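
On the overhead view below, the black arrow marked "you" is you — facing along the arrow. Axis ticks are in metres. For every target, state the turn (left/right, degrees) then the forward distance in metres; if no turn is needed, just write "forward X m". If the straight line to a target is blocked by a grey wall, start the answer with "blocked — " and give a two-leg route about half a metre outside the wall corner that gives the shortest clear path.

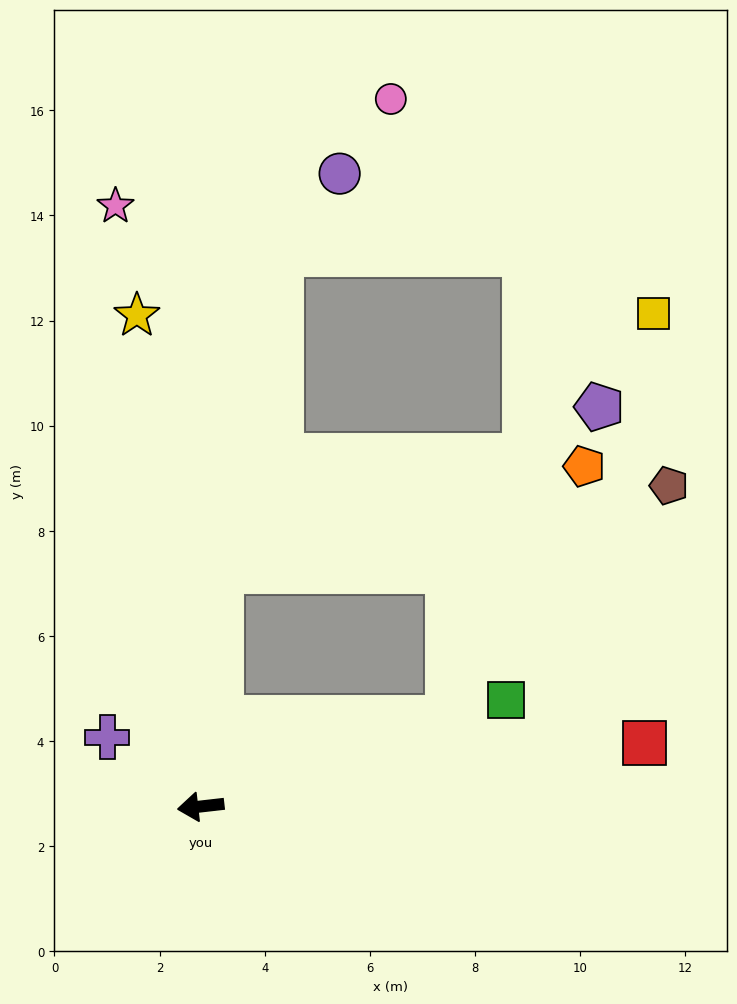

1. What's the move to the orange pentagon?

blocked — turn right 167°, forward 5.0 m, then turn left 42°, forward 5.4 m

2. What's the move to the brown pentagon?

blocked — turn right 102°, forward 4.5 m, then turn right 74°, forward 8.7 m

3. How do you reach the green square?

turn right 167°, forward 6.2 m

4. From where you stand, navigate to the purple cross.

turn right 43°, forward 2.2 m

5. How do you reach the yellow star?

turn right 89°, forward 9.4 m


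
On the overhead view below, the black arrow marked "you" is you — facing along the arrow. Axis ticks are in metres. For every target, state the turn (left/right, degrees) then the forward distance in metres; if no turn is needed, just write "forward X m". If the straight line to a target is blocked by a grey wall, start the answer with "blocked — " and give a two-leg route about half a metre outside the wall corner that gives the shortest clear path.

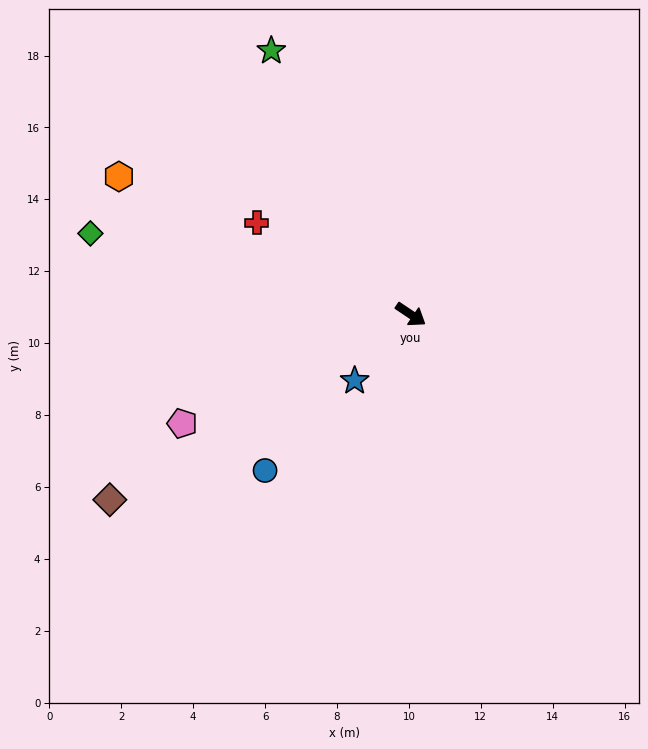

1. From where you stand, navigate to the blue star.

turn right 96°, forward 2.4 m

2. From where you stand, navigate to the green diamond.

turn right 160°, forward 9.2 m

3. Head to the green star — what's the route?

turn left 152°, forward 8.3 m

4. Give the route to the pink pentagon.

turn right 121°, forward 7.0 m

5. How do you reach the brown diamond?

turn right 115°, forward 9.8 m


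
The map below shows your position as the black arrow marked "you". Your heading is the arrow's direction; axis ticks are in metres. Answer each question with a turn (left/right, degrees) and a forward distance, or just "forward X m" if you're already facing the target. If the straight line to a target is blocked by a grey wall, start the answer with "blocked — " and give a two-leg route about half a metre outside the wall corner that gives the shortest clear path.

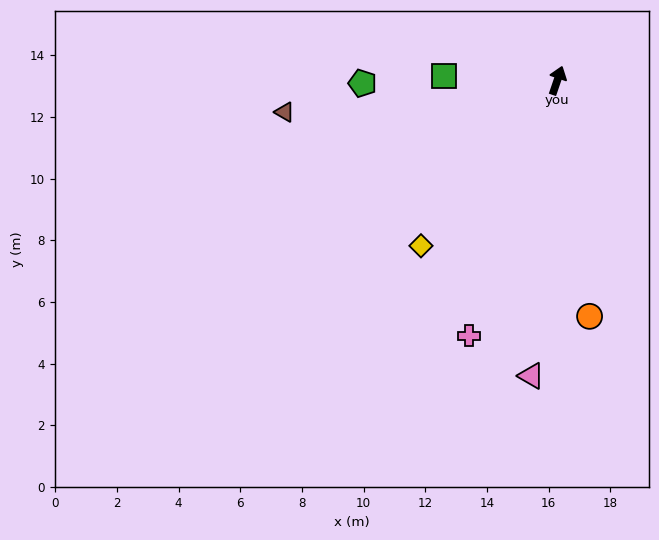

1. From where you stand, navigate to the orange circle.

turn right 153°, forward 7.7 m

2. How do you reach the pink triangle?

turn right 166°, forward 9.6 m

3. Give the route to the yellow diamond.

turn left 159°, forward 7.0 m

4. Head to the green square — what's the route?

turn left 106°, forward 3.7 m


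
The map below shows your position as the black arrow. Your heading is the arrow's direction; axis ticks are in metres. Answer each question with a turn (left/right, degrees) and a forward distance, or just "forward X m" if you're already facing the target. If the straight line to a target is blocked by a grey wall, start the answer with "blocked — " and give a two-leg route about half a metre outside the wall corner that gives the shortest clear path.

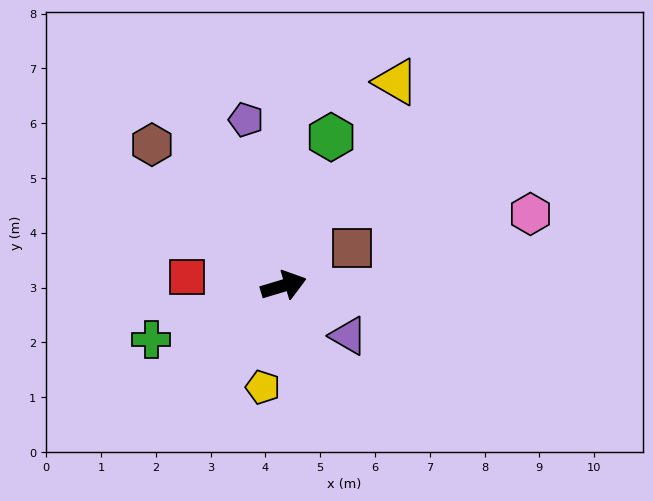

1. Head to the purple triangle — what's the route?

turn right 55°, forward 1.5 m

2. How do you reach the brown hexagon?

turn left 116°, forward 3.5 m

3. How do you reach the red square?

turn left 158°, forward 1.8 m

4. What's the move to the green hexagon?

turn left 55°, forward 2.8 m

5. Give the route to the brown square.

turn left 12°, forward 1.4 m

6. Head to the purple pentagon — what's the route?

turn left 86°, forward 3.1 m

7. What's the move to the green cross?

turn right 175°, forward 2.6 m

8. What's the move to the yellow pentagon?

turn right 118°, forward 1.9 m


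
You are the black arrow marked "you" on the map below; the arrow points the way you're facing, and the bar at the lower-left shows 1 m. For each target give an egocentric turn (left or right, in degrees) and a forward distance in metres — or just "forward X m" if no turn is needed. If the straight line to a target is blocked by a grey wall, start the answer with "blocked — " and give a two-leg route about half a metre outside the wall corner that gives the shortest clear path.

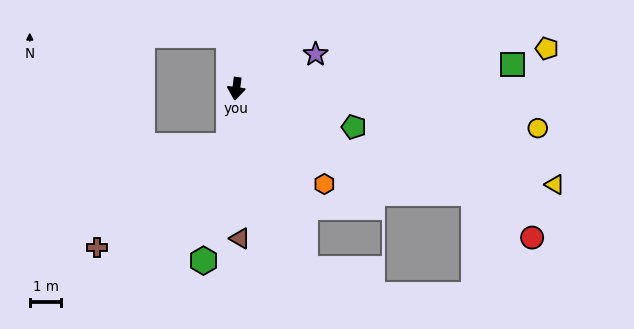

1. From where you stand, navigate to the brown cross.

blocked — forward 1.8 m, then turn right 45°, forward 5.3 m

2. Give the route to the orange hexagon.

turn left 50°, forward 4.1 m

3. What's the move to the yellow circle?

turn left 90°, forward 9.6 m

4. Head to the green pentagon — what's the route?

turn left 79°, forward 3.9 m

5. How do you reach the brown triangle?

turn left 9°, forward 4.7 m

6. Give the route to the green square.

turn left 102°, forward 8.8 m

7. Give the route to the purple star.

turn left 121°, forward 2.7 m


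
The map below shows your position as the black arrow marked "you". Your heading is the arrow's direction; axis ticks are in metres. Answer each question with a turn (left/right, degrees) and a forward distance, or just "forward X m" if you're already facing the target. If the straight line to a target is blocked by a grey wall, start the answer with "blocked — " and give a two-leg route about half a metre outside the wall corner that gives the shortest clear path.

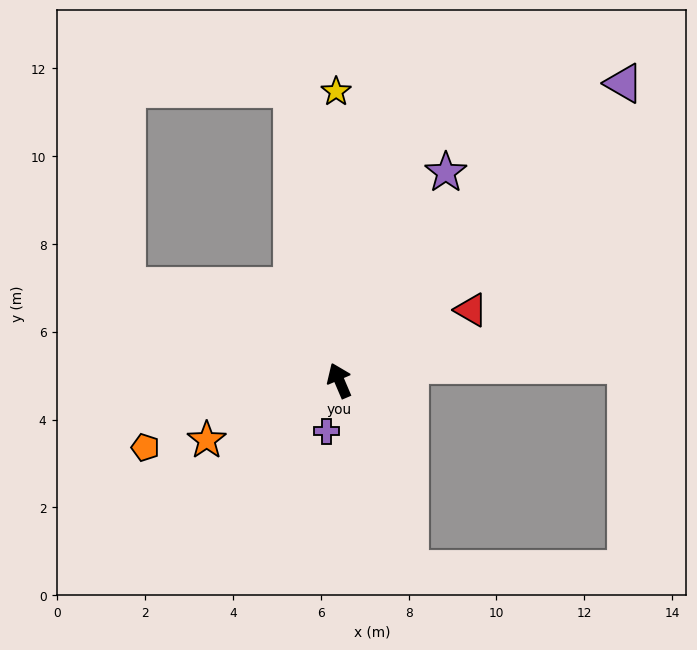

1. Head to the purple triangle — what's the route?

turn right 67°, forward 9.4 m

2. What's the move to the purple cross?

turn left 143°, forward 1.2 m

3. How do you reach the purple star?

turn right 50°, forward 5.3 m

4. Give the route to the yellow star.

turn right 22°, forward 6.6 m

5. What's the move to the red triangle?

turn right 85°, forward 3.4 m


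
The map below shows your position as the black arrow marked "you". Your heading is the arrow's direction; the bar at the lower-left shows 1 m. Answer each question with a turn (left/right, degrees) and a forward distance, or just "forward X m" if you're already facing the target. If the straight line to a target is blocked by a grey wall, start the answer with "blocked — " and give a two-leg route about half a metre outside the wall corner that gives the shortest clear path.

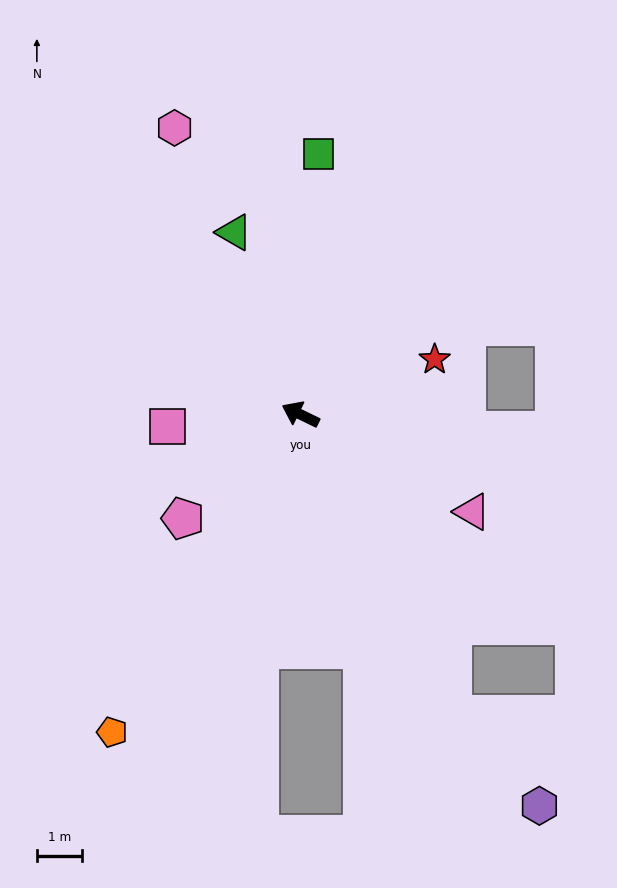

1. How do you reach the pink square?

turn left 31°, forward 2.9 m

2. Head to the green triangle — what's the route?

turn right 44°, forward 4.3 m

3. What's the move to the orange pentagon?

turn left 85°, forward 8.1 m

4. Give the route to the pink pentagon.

turn left 67°, forward 3.5 m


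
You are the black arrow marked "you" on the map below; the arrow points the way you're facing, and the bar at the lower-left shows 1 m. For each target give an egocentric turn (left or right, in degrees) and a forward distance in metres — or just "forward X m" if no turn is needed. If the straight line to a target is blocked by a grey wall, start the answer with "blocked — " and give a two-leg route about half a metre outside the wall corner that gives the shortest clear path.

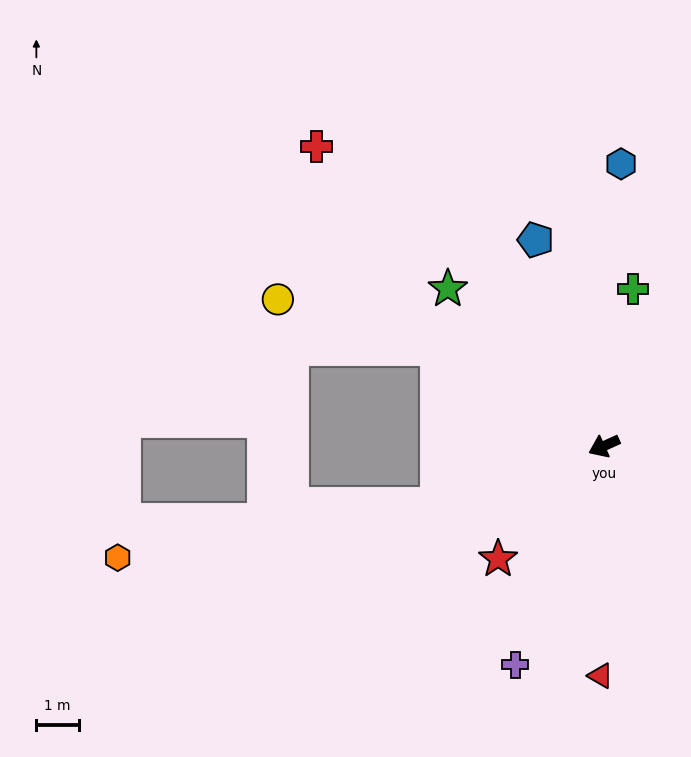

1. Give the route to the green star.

turn right 70°, forward 5.2 m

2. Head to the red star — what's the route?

turn left 22°, forward 3.6 m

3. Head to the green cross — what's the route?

turn right 125°, forward 3.8 m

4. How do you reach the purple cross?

turn left 43°, forward 5.6 m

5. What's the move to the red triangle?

turn left 65°, forward 5.4 m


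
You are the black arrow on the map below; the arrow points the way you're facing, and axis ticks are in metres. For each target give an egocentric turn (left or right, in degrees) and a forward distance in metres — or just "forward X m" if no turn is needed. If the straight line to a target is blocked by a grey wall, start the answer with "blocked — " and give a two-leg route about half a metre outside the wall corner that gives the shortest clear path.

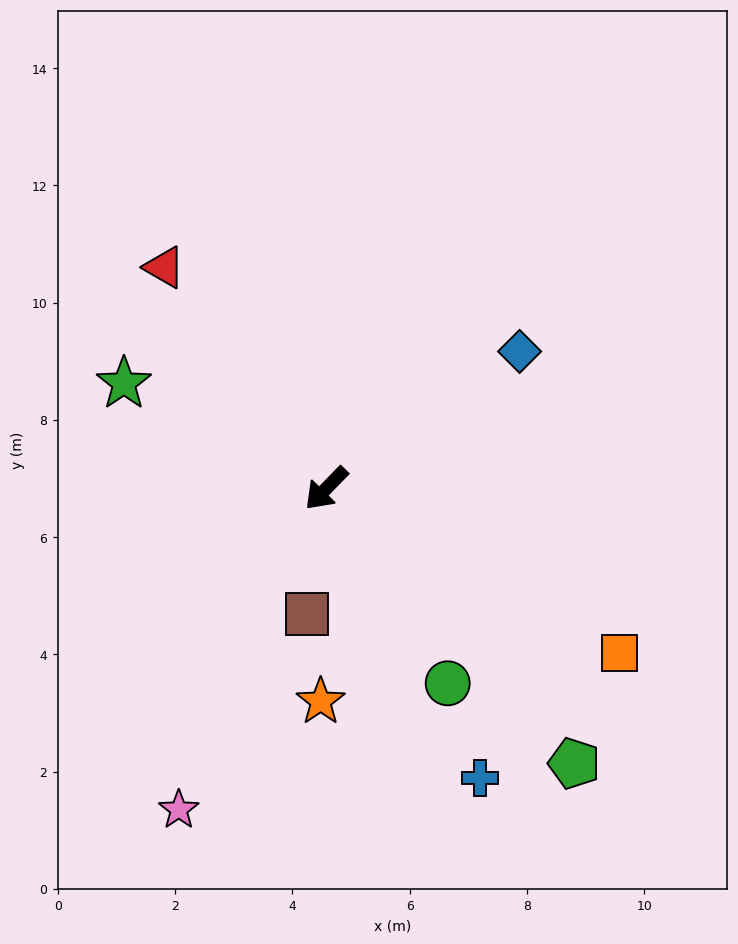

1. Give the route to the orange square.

turn left 105°, forward 5.7 m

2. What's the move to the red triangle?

turn right 99°, forward 4.7 m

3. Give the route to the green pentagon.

turn left 86°, forward 6.3 m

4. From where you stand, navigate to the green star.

turn right 73°, forward 3.9 m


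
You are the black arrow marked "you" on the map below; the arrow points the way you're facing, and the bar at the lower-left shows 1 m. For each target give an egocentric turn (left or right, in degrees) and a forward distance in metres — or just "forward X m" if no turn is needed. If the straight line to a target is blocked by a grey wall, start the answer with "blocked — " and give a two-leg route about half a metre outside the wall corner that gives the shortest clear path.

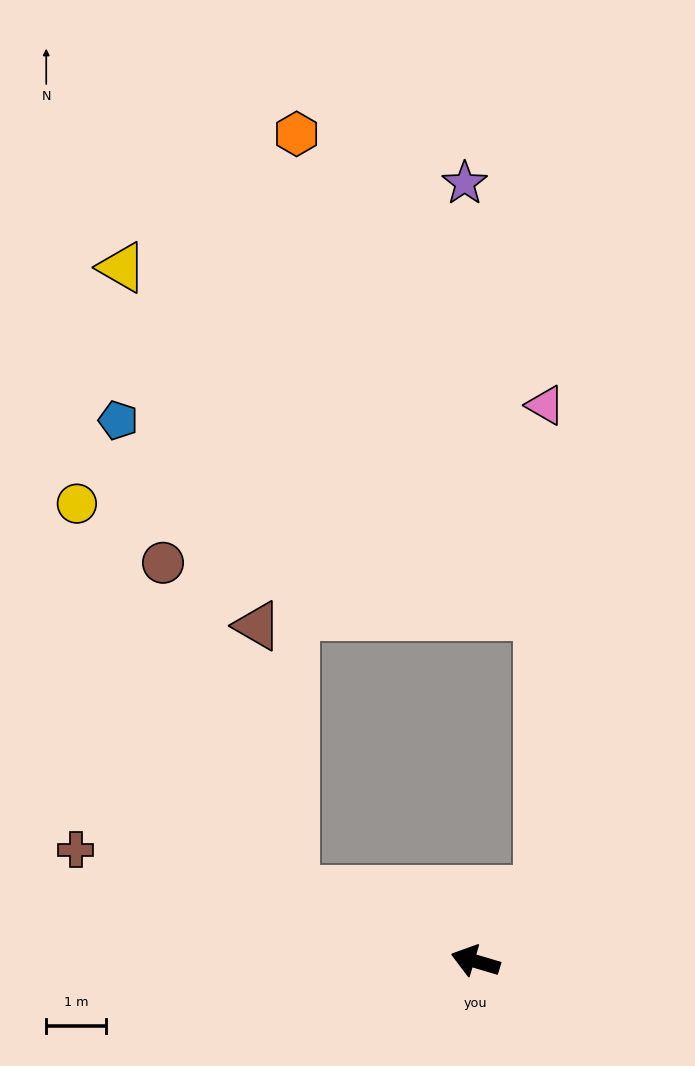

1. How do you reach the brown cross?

forward 6.9 m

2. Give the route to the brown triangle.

blocked — turn right 5°, forward 3.2 m, then turn right 61°, forward 4.5 m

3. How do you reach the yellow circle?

blocked — turn right 5°, forward 3.2 m, then turn right 39°, forward 7.4 m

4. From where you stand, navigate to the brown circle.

blocked — turn right 5°, forward 3.2 m, then turn right 47°, forward 5.9 m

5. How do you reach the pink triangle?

blocked — turn right 116°, forward 1.6 m, then turn left 42°, forward 8.1 m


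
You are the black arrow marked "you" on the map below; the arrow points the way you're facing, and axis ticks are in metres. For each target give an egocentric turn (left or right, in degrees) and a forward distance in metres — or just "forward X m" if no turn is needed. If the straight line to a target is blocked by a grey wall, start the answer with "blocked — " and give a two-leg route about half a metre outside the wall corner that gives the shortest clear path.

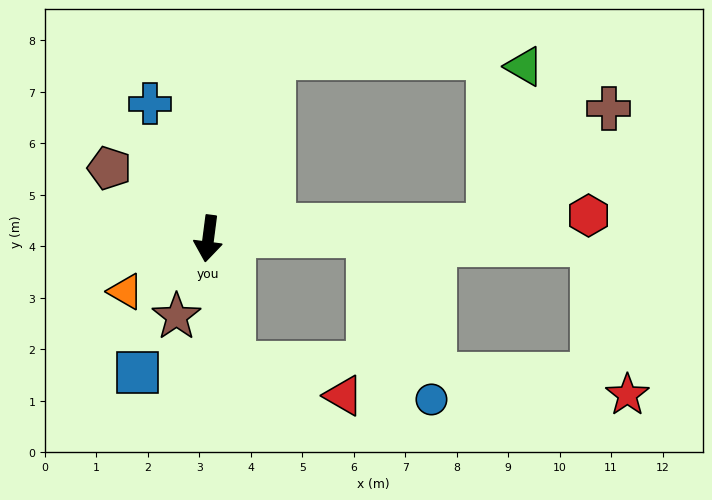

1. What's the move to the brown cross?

blocked — turn left 100°, forward 5.4 m, then turn left 41°, forward 3.3 m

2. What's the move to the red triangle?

blocked — turn left 19°, forward 2.5 m, then turn left 62°, forward 2.2 m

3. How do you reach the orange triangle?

turn right 50°, forward 1.9 m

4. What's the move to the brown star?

turn right 15°, forward 1.6 m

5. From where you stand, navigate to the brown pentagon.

turn right 118°, forward 2.4 m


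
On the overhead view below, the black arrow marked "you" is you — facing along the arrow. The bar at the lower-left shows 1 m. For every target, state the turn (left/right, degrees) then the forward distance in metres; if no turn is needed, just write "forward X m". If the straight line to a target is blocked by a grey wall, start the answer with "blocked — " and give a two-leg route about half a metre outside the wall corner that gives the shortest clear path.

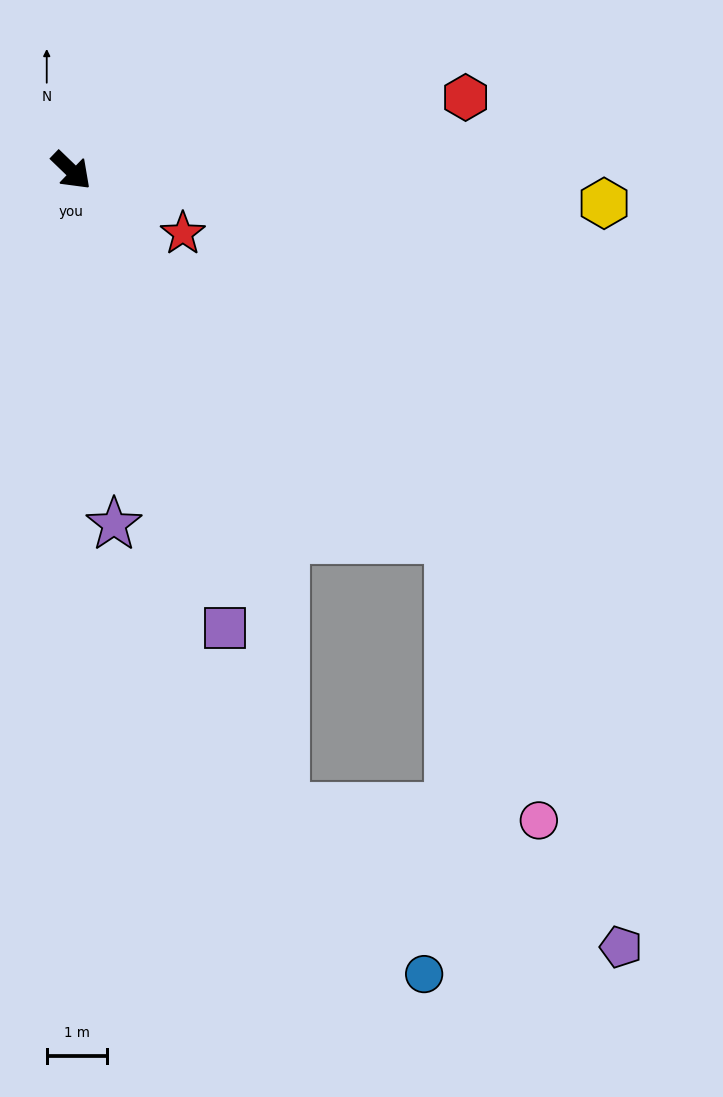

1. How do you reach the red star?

turn left 14°, forward 2.1 m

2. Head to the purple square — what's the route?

turn right 28°, forward 8.1 m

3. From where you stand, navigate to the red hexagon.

turn left 54°, forward 6.7 m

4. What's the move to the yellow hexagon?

turn left 40°, forward 8.9 m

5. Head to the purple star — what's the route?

turn right 39°, forward 6.0 m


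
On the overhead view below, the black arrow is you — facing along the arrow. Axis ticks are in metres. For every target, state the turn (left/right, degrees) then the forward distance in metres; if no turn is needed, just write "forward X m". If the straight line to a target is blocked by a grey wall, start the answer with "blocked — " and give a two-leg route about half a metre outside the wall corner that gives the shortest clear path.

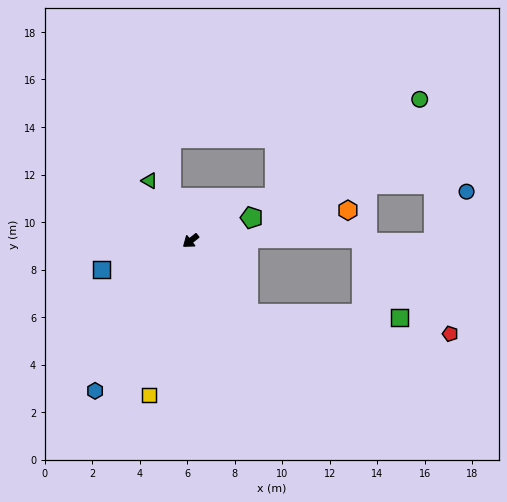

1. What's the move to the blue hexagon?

turn left 19°, forward 7.5 m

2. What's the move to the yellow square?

turn left 37°, forward 6.7 m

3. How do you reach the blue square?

turn right 20°, forward 3.9 m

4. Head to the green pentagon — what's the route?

turn left 162°, forward 2.7 m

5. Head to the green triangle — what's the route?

turn right 94°, forward 3.1 m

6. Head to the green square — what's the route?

blocked — turn left 90°, forward 3.9 m, then turn left 50°, forward 6.4 m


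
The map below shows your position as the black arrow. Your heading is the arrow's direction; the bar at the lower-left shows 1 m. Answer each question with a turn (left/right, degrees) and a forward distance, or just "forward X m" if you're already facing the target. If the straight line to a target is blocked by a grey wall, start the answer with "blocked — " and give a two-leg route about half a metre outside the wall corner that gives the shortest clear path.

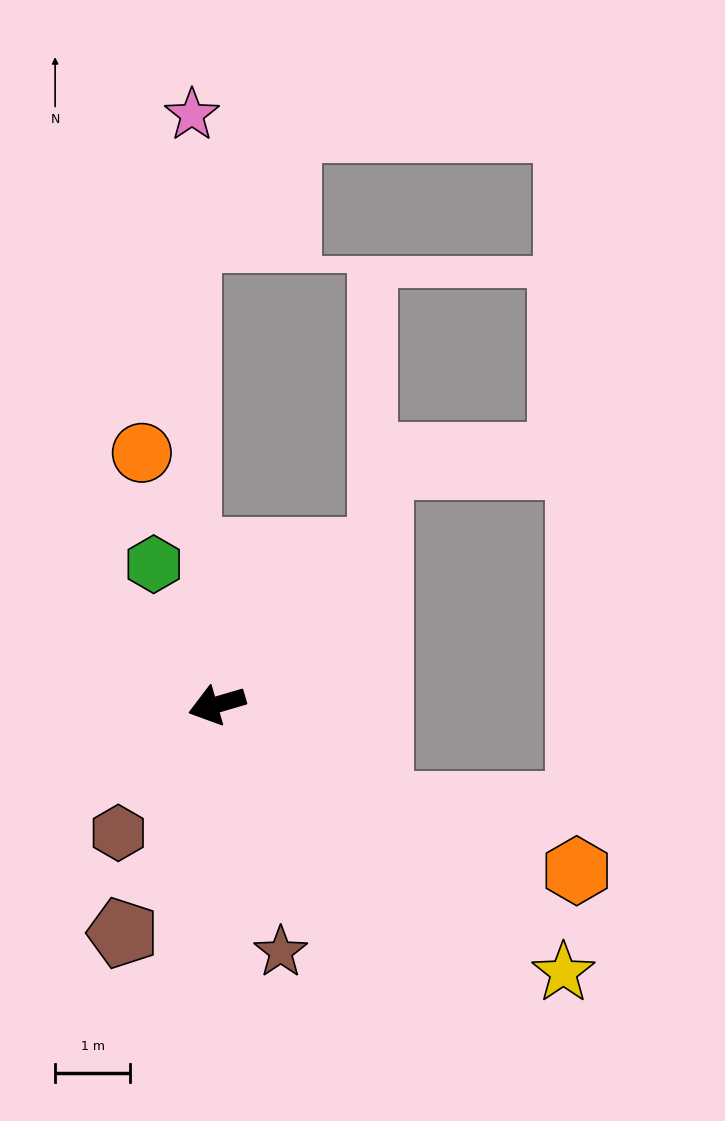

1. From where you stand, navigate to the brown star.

turn left 88°, forward 3.4 m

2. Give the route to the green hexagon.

turn right 82°, forward 2.0 m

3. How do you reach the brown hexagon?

turn left 36°, forward 2.1 m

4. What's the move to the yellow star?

turn left 126°, forward 5.8 m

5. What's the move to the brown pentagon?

turn left 51°, forward 3.3 m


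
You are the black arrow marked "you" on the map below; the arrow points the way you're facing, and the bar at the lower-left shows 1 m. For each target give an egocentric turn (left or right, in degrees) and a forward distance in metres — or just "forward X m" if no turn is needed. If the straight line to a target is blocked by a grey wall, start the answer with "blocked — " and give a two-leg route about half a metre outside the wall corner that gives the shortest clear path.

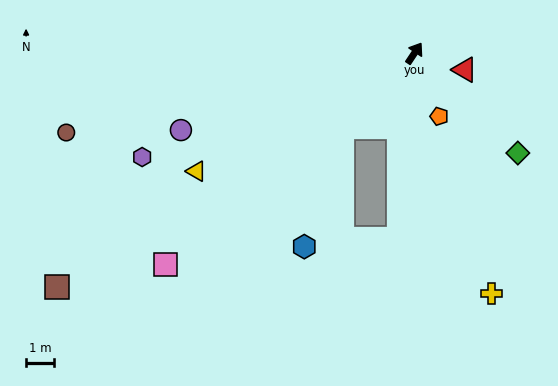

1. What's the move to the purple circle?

turn left 142°, forward 8.8 m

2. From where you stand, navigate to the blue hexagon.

blocked — turn left 169°, forward 3.7 m, then turn left 27°, forward 4.5 m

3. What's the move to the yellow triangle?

turn left 152°, forward 8.9 m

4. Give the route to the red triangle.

turn right 75°, forward 1.9 m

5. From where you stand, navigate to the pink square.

turn left 164°, forward 11.7 m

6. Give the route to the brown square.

turn left 157°, forward 15.3 m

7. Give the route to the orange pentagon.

turn right 125°, forward 2.4 m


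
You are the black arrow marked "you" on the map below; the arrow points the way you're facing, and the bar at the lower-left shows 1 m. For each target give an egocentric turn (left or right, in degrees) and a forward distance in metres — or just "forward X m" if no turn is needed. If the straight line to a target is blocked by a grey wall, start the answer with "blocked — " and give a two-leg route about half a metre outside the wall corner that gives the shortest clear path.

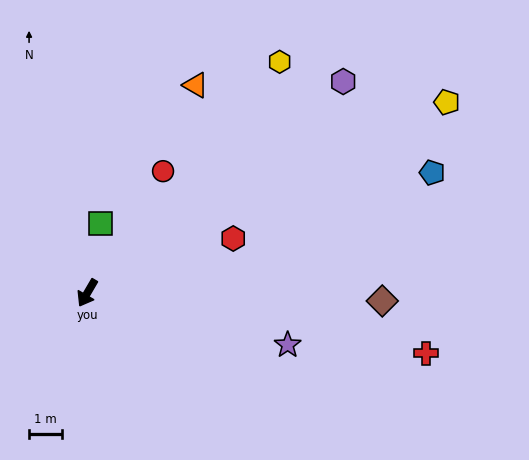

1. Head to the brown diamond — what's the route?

turn left 119°, forward 9.0 m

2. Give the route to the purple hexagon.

turn left 160°, forward 10.1 m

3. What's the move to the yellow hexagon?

turn left 171°, forward 9.2 m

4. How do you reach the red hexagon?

turn left 141°, forward 4.8 m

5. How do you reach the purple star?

turn left 106°, forward 6.3 m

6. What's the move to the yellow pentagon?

turn left 148°, forward 12.4 m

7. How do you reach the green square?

turn right 160°, forward 2.2 m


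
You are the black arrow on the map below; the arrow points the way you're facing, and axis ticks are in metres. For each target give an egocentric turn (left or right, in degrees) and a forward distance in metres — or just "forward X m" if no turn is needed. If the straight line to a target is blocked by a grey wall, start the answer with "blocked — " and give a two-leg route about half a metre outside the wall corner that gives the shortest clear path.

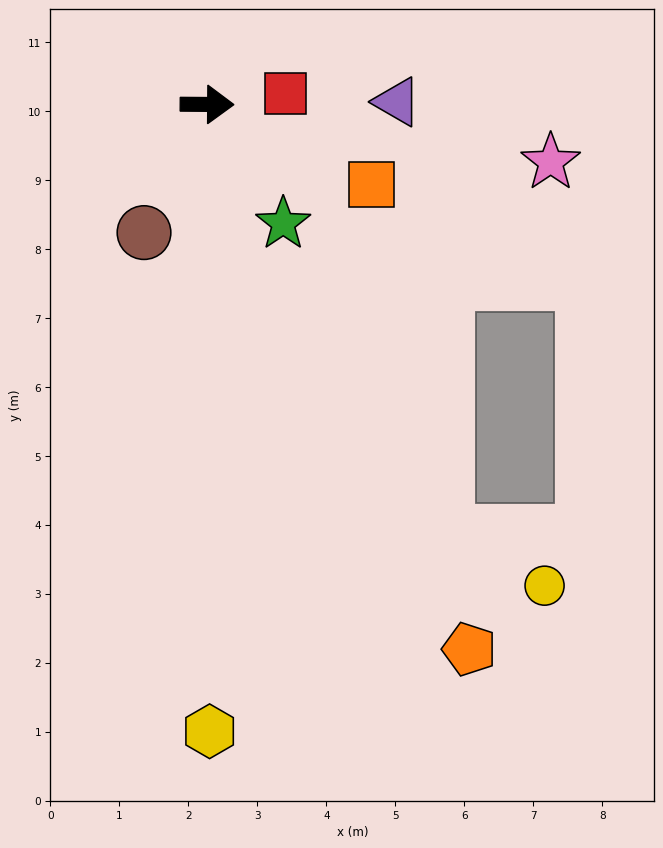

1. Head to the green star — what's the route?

turn right 57°, forward 2.0 m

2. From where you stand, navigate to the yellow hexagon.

turn right 89°, forward 9.1 m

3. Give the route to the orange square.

turn right 26°, forward 2.7 m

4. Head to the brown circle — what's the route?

turn right 116°, forward 2.1 m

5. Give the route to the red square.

turn left 8°, forward 1.2 m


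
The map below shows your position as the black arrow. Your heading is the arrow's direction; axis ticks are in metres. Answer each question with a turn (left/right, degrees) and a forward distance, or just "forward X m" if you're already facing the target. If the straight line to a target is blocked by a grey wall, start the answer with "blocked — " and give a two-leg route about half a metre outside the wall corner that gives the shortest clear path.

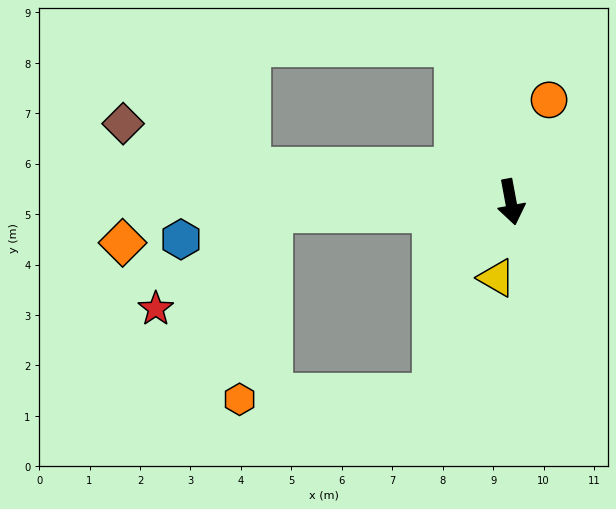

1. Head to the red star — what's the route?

blocked — turn right 98°, forward 4.8 m, then turn left 38°, forward 3.0 m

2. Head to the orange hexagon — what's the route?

blocked — turn right 98°, forward 4.8 m, then turn left 78°, forward 3.8 m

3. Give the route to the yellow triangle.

turn right 21°, forward 1.5 m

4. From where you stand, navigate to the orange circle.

turn left 149°, forward 2.2 m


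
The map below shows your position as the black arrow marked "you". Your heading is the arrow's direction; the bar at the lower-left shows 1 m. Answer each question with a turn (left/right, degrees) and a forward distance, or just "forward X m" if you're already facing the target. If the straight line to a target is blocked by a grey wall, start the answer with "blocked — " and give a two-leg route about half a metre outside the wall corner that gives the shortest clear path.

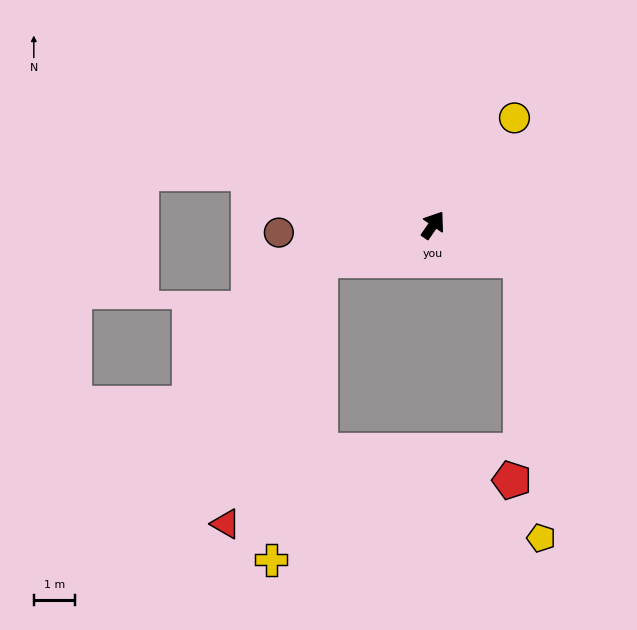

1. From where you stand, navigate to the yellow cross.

blocked — turn left 142°, forward 2.8 m, then turn left 63°, forward 7.3 m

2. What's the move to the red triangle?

blocked — turn left 142°, forward 2.8 m, then turn left 53°, forward 6.7 m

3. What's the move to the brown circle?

turn left 127°, forward 3.7 m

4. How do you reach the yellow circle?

turn right 3°, forward 3.2 m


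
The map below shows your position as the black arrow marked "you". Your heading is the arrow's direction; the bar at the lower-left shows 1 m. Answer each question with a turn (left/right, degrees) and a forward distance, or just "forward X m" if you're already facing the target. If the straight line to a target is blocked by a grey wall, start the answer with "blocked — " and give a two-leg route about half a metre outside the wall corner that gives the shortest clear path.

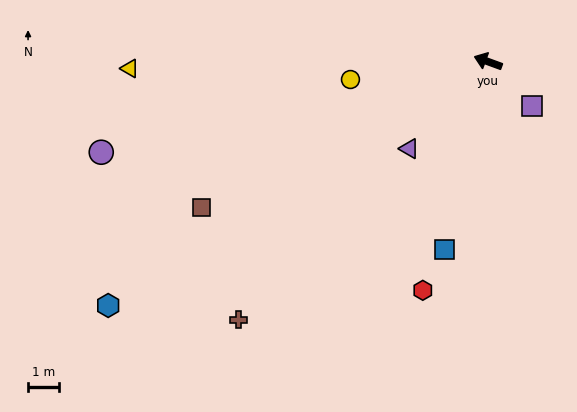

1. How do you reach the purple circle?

turn left 33°, forward 12.9 m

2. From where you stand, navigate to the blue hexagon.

turn left 53°, forward 14.7 m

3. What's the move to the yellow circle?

turn left 27°, forward 4.5 m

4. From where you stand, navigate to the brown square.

turn left 47°, forward 10.5 m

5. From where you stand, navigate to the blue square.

turn left 97°, forward 6.3 m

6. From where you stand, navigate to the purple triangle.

turn left 68°, forward 3.8 m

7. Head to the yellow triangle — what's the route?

turn left 21°, forward 11.7 m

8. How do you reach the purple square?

turn left 155°, forward 2.0 m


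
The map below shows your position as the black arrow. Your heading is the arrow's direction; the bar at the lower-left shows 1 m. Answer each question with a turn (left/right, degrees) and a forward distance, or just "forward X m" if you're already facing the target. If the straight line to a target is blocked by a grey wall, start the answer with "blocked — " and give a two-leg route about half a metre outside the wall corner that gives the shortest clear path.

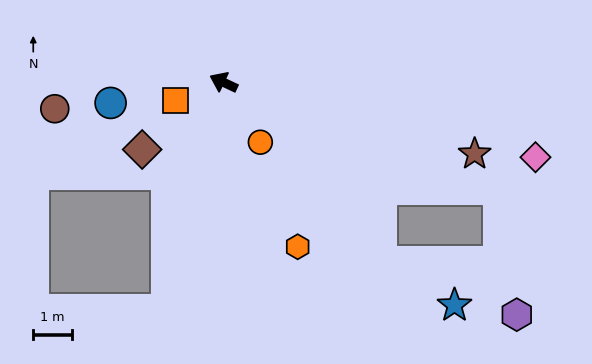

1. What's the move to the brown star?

turn right 171°, forward 6.8 m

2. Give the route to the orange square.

turn left 46°, forward 1.3 m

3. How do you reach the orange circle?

turn left 147°, forward 1.8 m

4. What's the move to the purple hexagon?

blocked — turn right 176°, forward 7.7 m, then turn right 61°, forward 3.3 m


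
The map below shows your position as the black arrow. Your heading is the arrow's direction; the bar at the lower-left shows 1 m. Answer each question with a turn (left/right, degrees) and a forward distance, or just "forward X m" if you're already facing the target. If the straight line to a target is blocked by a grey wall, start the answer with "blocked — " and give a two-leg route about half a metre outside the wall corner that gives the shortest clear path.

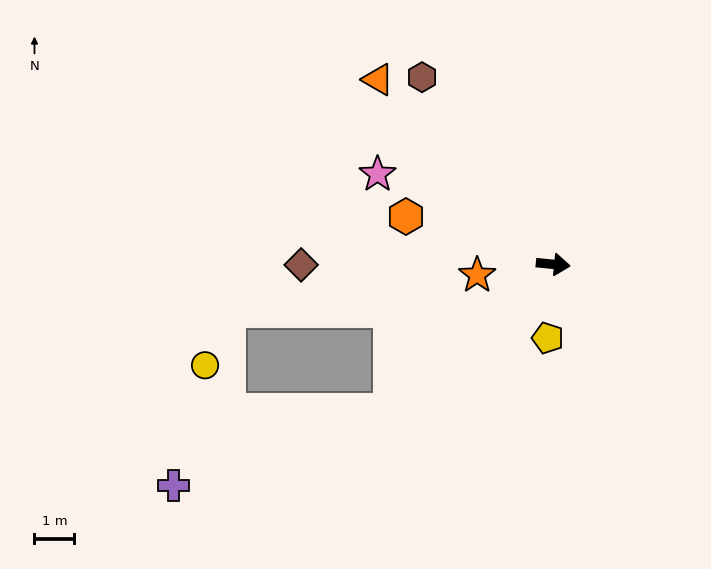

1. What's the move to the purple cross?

blocked — turn right 133°, forward 5.5 m, then turn right 22°, forward 5.8 m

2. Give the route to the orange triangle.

turn left 139°, forward 6.4 m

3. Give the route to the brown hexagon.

turn left 131°, forward 5.7 m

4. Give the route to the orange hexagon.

turn left 168°, forward 3.9 m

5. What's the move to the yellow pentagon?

turn right 89°, forward 1.9 m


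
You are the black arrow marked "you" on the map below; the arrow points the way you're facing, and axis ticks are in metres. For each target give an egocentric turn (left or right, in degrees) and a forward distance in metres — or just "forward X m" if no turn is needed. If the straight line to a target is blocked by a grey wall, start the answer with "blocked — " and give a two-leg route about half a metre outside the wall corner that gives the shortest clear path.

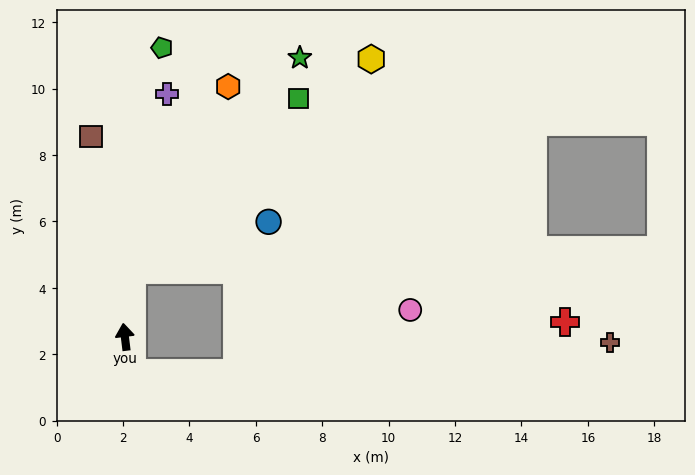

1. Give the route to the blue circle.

blocked — turn right 13°, forward 2.0 m, then turn right 65°, forward 4.4 m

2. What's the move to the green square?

blocked — turn right 13°, forward 2.0 m, then turn right 38°, forward 7.2 m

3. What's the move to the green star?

blocked — turn right 13°, forward 2.0 m, then turn right 32°, forward 8.1 m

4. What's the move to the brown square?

turn left 3°, forward 6.1 m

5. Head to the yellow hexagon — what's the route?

blocked — turn right 13°, forward 2.0 m, then turn right 43°, forward 9.6 m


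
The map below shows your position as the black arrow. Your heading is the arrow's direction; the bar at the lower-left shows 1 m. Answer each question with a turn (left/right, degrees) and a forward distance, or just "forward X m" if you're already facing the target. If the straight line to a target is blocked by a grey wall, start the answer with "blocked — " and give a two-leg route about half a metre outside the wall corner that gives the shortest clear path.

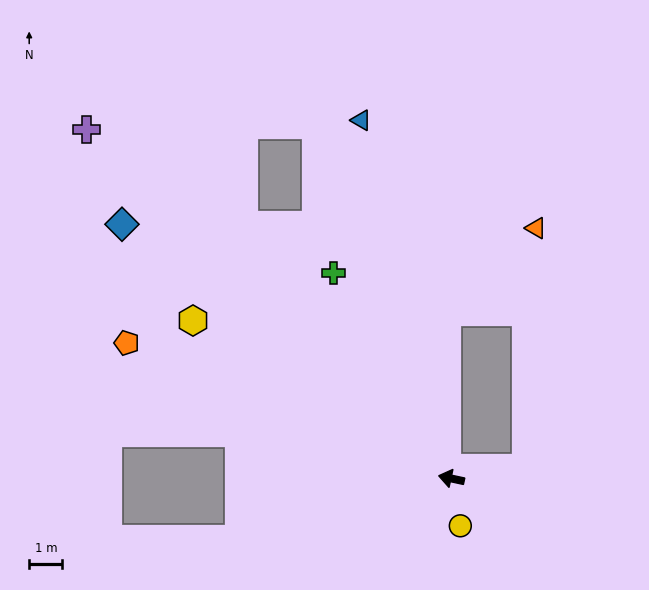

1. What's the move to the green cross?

turn right 48°, forward 7.1 m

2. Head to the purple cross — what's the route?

turn right 32°, forward 15.2 m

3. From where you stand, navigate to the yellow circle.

turn left 113°, forward 1.4 m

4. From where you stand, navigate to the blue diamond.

turn right 26°, forward 12.5 m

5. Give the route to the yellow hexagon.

turn right 19°, forward 9.1 m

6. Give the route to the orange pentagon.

turn right 11°, forward 10.6 m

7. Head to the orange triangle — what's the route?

blocked — turn right 160°, forward 2.3 m, then turn left 80°, forward 7.2 m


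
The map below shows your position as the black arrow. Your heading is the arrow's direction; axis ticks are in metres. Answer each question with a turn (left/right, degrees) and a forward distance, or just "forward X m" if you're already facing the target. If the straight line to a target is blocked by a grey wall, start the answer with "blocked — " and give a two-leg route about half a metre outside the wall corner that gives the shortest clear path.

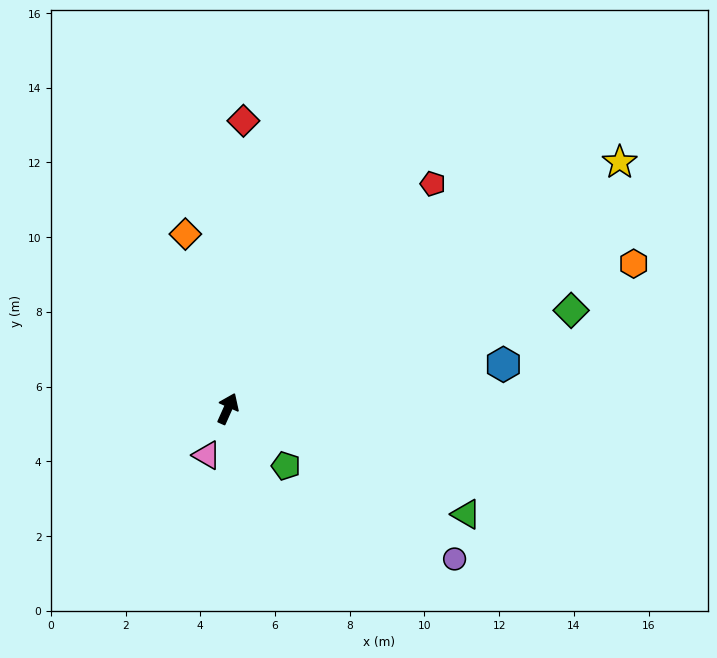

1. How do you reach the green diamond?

turn right 50°, forward 9.6 m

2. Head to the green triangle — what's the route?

turn right 90°, forward 7.0 m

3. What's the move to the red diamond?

turn left 21°, forward 7.7 m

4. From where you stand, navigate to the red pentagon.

turn right 18°, forward 8.1 m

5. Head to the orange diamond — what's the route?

turn left 38°, forward 4.8 m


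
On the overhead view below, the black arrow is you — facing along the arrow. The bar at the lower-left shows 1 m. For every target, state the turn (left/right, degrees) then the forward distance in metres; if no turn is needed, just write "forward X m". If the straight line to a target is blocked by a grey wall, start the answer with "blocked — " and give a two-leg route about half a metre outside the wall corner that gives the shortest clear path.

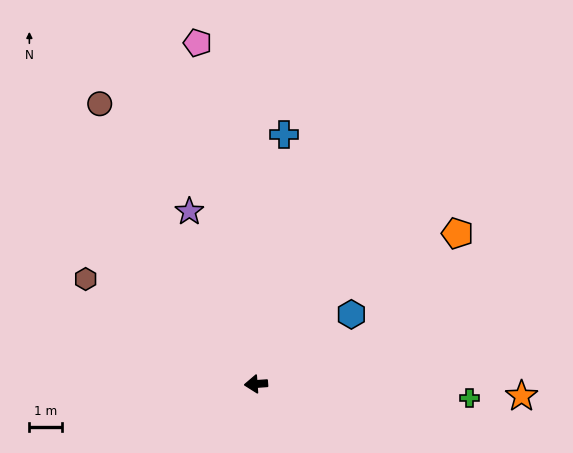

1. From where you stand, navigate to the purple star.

turn right 73°, forward 5.6 m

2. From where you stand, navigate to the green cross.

turn left 172°, forward 6.5 m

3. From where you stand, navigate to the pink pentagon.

turn right 84°, forward 10.5 m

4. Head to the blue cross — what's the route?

turn right 101°, forward 7.6 m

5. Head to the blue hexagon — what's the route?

turn right 148°, forward 3.6 m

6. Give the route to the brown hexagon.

turn right 36°, forward 6.1 m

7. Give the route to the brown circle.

turn right 65°, forward 9.7 m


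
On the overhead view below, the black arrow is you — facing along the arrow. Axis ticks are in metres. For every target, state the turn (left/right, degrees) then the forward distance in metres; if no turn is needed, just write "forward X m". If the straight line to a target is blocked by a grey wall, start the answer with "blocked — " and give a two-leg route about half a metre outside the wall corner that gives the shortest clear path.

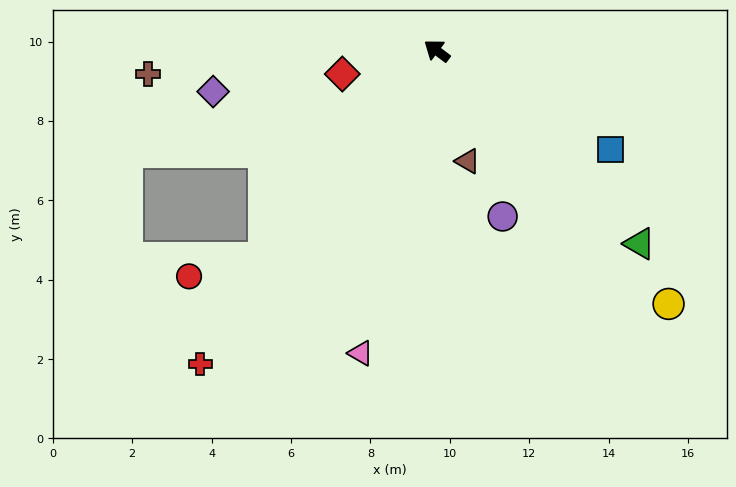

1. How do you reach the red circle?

blocked — turn left 87°, forward 6.8 m, then turn right 37°, forward 2.0 m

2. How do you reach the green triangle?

turn left 173°, forward 7.0 m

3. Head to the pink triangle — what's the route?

turn left 113°, forward 7.9 m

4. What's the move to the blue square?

turn right 173°, forward 5.0 m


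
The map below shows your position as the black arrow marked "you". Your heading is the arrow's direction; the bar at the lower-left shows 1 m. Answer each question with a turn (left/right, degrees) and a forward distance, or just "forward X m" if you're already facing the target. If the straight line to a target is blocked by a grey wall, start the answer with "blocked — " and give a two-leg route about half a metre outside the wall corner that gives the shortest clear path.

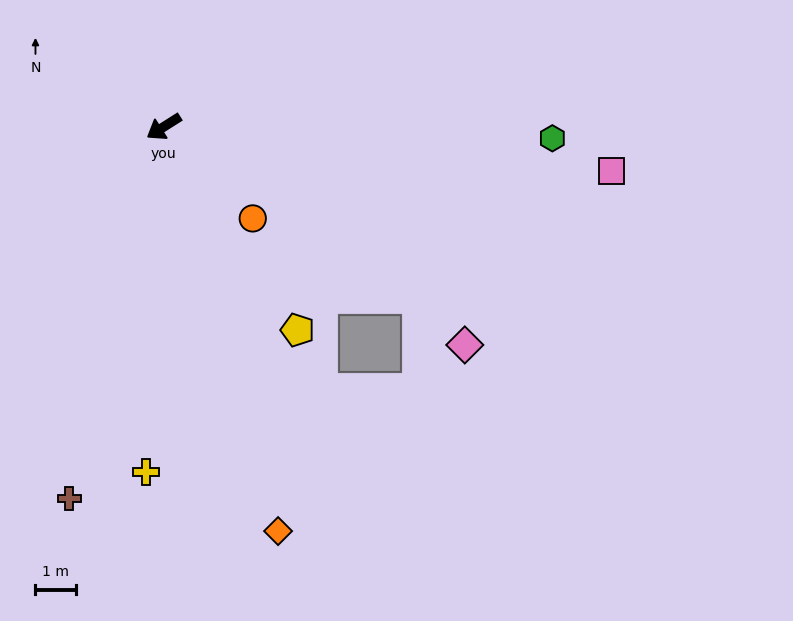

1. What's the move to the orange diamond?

turn left 73°, forward 10.4 m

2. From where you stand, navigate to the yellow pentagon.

turn left 91°, forward 6.0 m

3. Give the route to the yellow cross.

turn left 55°, forward 8.5 m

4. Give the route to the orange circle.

turn left 102°, forward 3.2 m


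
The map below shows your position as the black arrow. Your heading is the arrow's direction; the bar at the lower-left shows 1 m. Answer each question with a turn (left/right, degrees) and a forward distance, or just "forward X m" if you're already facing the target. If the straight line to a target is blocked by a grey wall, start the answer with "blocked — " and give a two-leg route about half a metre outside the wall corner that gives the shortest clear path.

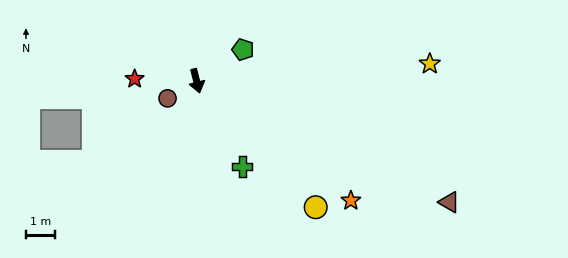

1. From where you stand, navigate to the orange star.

turn left 38°, forward 6.8 m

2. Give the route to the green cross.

turn left 14°, forward 3.4 m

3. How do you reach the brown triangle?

turn left 50°, forward 9.8 m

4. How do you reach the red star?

turn right 106°, forward 2.2 m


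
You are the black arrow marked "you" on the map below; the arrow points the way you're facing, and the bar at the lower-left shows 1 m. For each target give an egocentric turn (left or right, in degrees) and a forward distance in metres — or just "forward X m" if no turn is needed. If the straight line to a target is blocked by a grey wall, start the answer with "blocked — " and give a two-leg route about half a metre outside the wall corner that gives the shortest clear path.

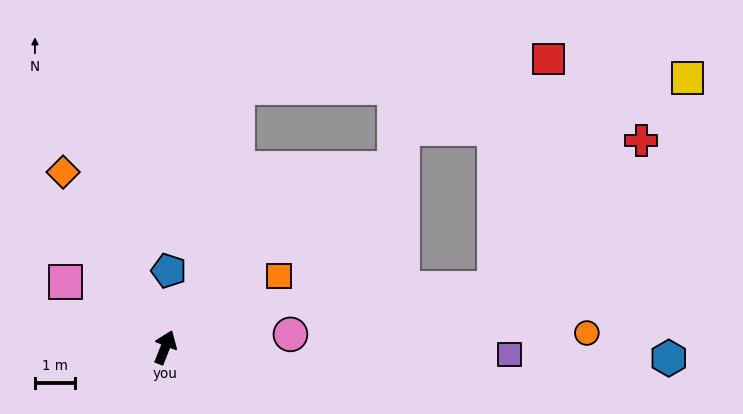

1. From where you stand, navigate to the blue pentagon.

turn left 19°, forward 1.9 m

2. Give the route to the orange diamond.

turn left 52°, forward 5.1 m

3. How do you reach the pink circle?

turn right 63°, forward 3.1 m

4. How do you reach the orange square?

turn right 36°, forward 3.4 m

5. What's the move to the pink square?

turn left 78°, forward 3.0 m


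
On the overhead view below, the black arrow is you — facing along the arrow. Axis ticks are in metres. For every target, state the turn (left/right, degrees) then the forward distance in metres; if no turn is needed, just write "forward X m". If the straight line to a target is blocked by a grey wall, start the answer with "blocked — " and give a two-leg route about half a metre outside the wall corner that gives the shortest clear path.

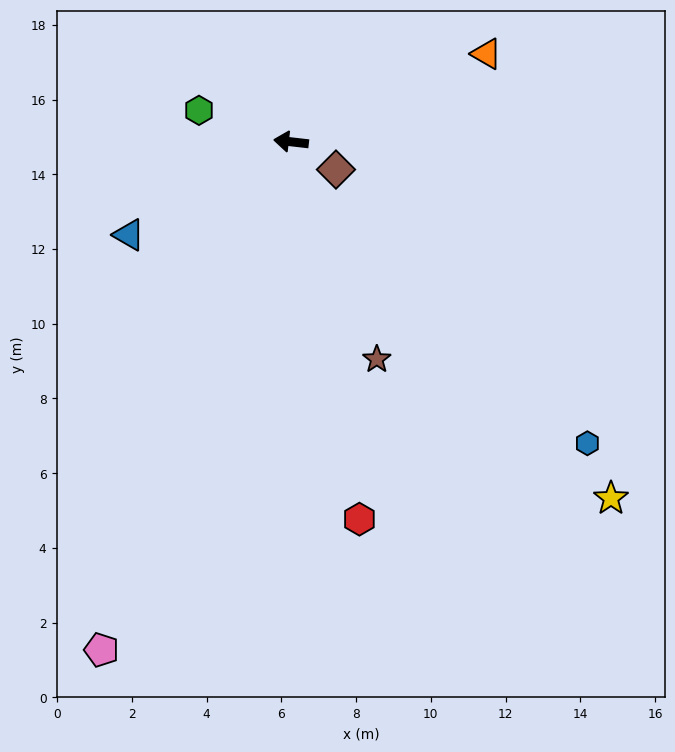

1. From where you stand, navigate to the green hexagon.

turn right 12°, forward 2.6 m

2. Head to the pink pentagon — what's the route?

turn left 76°, forward 14.5 m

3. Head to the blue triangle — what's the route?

turn left 36°, forward 5.0 m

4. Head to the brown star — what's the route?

turn left 118°, forward 6.3 m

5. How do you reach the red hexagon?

turn left 107°, forward 10.3 m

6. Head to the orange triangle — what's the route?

turn right 149°, forward 5.7 m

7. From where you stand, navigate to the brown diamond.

turn left 155°, forward 1.4 m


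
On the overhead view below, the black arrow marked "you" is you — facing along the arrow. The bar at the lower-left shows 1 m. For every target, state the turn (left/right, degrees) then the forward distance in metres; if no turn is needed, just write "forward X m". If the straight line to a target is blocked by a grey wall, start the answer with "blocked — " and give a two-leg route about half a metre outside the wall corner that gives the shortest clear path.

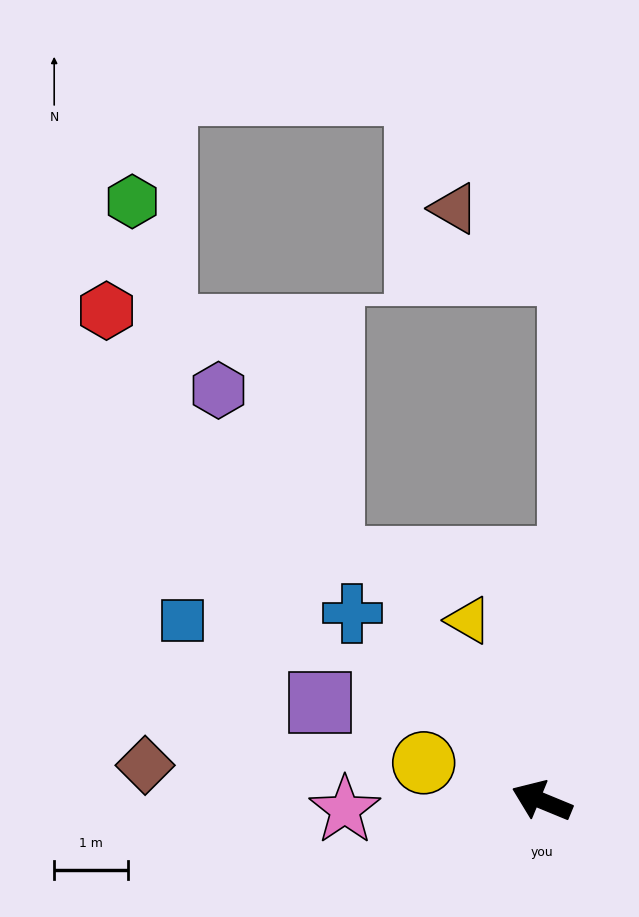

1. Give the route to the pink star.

turn left 25°, forward 2.7 m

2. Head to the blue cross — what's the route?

turn right 22°, forward 3.6 m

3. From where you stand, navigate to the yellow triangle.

turn right 45°, forward 2.6 m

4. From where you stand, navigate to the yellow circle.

turn left 5°, forward 1.7 m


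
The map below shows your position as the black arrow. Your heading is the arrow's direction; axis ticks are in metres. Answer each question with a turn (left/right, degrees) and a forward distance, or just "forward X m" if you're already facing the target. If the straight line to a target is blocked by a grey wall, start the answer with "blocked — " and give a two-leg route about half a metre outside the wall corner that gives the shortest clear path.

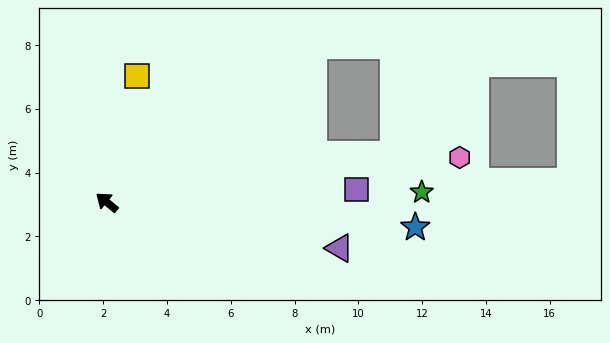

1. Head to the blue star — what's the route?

turn right 145°, forward 9.7 m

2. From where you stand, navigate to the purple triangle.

turn right 152°, forward 7.4 m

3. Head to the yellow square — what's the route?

turn right 64°, forward 4.1 m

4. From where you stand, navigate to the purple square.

turn right 138°, forward 7.8 m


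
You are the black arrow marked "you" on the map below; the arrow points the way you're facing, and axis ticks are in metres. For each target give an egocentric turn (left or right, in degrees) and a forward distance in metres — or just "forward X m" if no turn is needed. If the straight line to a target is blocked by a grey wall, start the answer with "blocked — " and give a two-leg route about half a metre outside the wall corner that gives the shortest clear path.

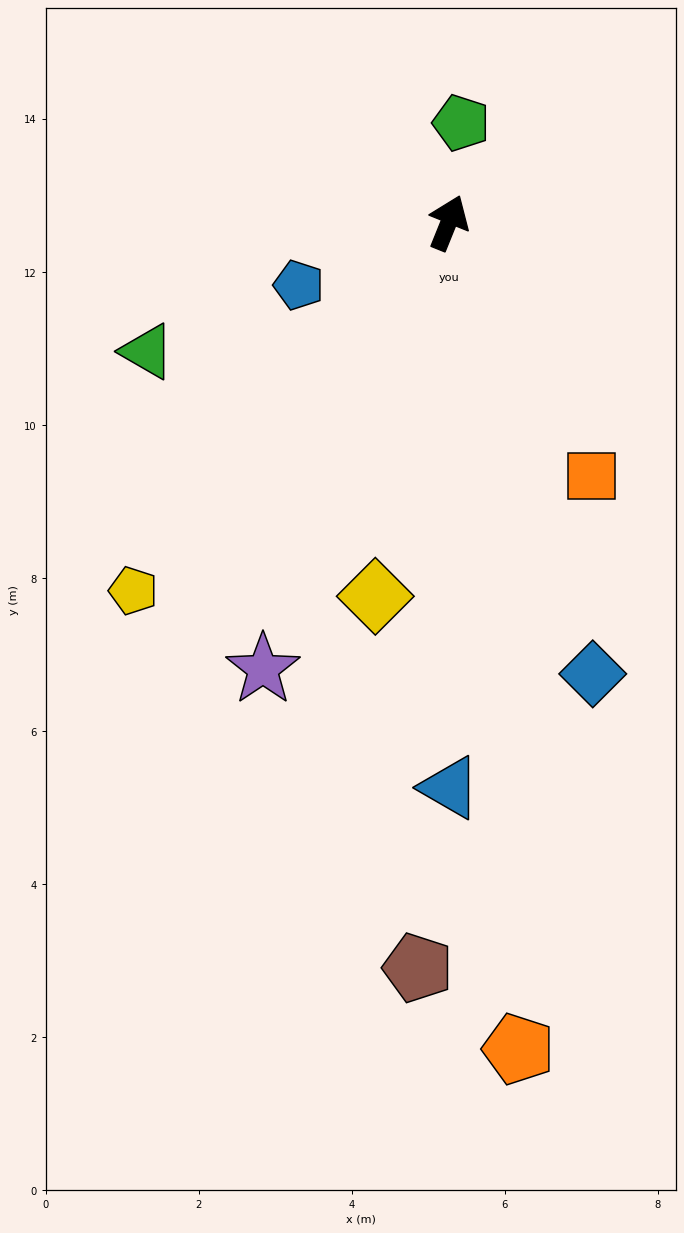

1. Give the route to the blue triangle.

turn right 158°, forward 7.4 m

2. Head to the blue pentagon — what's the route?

turn left 135°, forward 2.1 m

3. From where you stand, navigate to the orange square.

turn right 129°, forward 3.8 m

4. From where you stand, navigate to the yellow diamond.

turn right 169°, forward 5.0 m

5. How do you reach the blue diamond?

turn right 140°, forward 6.2 m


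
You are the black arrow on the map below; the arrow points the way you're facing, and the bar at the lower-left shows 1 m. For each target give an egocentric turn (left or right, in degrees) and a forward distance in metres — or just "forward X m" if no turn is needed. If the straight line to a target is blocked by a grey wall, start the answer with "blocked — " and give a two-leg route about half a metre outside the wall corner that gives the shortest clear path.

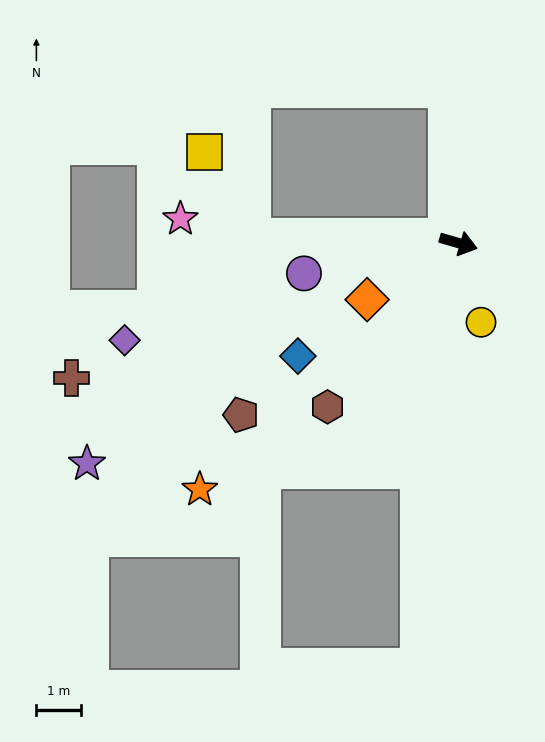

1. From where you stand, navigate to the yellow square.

blocked — turn right 166°, forward 4.6 m, then turn right 59°, forward 2.2 m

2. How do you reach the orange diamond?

turn right 132°, forward 2.4 m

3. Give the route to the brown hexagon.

turn right 113°, forward 4.7 m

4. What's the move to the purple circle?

turn right 153°, forward 3.5 m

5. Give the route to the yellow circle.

turn right 58°, forward 1.8 m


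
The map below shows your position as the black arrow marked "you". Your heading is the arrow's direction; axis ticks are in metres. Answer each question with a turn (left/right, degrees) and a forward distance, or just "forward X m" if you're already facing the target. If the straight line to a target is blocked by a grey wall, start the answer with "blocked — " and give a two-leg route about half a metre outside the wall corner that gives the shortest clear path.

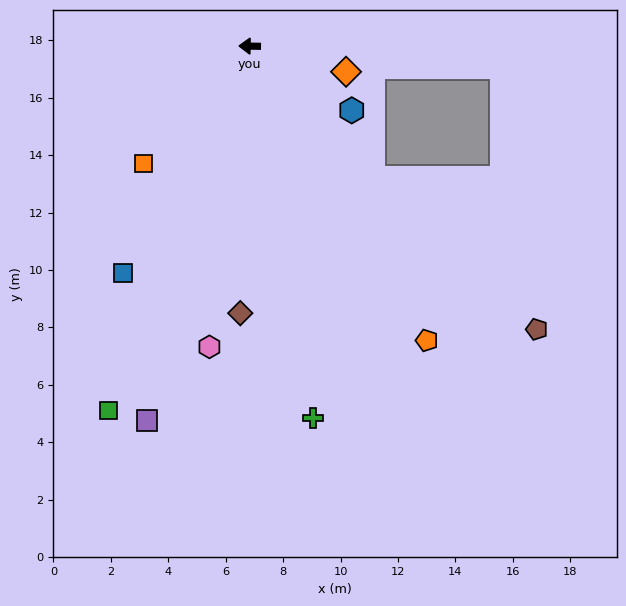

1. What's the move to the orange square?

turn left 49°, forward 5.5 m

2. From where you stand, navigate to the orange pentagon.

turn left 122°, forward 12.0 m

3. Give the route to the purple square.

turn left 76°, forward 13.5 m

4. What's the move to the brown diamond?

turn left 89°, forward 9.3 m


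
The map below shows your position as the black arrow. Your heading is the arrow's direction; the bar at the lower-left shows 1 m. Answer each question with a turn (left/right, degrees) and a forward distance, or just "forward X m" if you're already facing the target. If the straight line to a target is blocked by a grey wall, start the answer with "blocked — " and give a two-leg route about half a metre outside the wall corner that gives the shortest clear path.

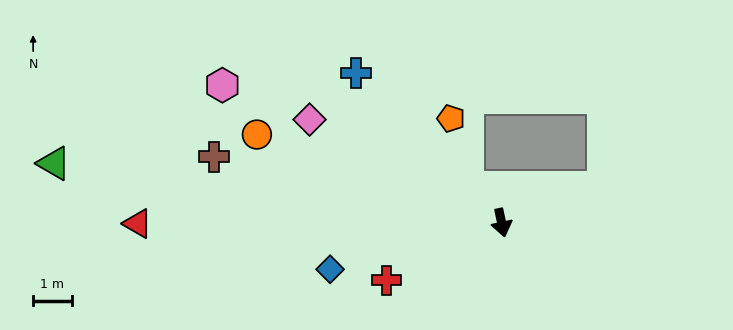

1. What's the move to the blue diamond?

turn right 87°, forward 4.6 m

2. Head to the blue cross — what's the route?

turn right 148°, forward 5.4 m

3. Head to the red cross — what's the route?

turn right 76°, forward 3.3 m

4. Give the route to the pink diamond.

turn right 130°, forward 5.7 m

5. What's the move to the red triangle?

turn right 102°, forward 9.5 m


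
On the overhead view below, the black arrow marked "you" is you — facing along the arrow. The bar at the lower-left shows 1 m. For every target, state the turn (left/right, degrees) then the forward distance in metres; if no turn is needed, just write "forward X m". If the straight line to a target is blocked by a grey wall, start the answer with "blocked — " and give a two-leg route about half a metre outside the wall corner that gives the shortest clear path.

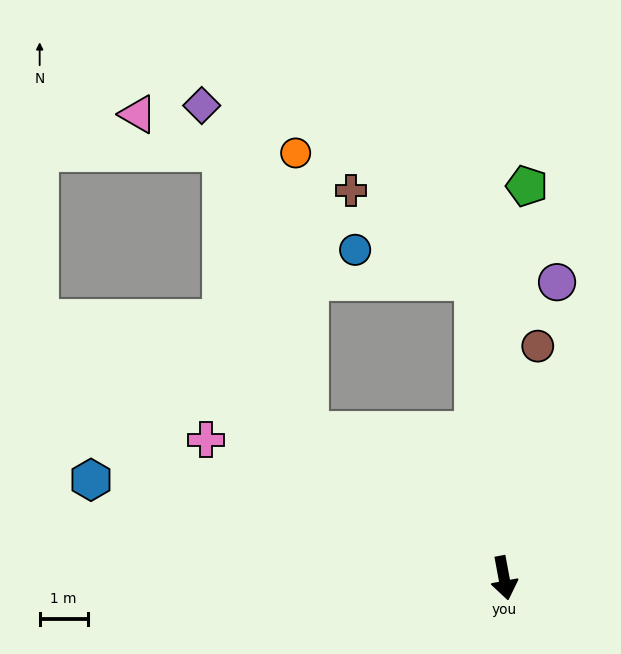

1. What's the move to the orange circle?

blocked — turn right 137°, forward 5.1 m, then turn right 51°, forward 5.8 m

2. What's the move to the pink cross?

turn right 125°, forward 6.9 m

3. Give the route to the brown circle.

turn left 161°, forward 4.9 m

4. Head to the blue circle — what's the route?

blocked — turn left 175°, forward 6.2 m, then turn left 70°, forward 2.6 m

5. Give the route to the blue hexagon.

turn right 114°, forward 8.9 m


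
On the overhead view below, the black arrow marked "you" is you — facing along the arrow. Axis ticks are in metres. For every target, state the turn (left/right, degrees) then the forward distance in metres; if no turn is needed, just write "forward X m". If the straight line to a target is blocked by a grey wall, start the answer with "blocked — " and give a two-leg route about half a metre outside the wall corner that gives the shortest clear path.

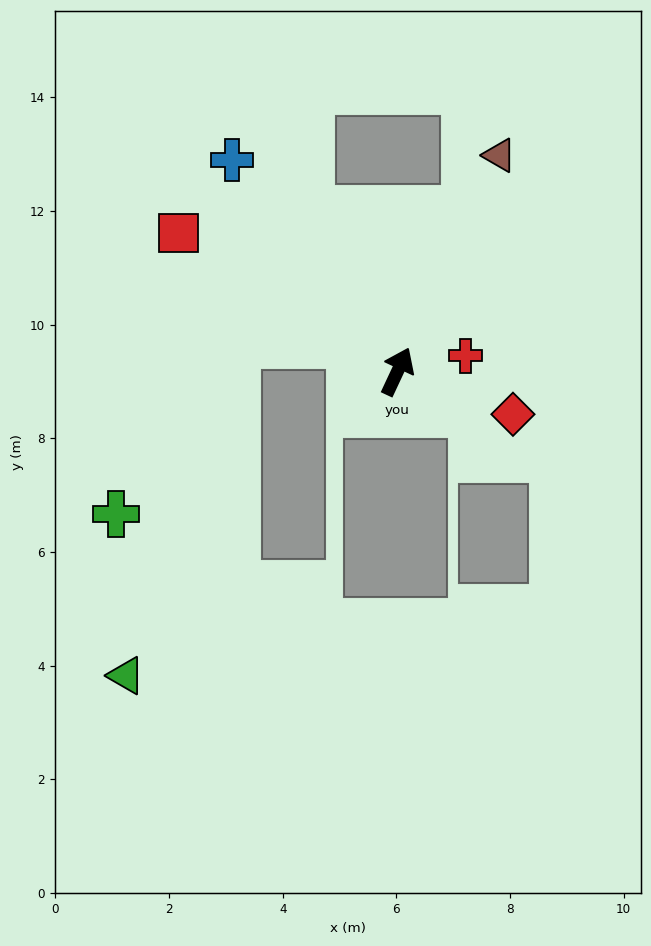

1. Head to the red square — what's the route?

turn left 83°, forward 4.6 m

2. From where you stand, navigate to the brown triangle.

forward 4.2 m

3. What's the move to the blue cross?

turn left 63°, forward 4.7 m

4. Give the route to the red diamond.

turn right 85°, forward 2.2 m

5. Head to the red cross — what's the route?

turn right 52°, forward 1.2 m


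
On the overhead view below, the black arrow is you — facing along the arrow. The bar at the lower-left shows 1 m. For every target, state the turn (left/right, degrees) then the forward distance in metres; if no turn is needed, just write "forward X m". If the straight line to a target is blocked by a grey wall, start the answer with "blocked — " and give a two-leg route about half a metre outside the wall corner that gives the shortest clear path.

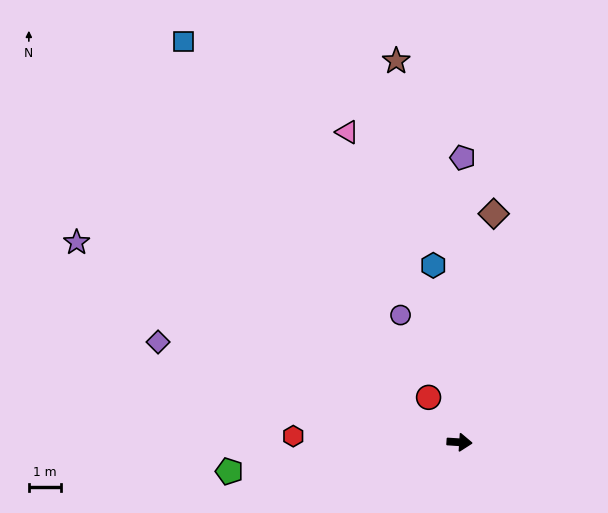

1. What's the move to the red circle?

turn left 128°, forward 1.7 m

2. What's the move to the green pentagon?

turn right 169°, forward 7.3 m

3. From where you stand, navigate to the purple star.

turn left 156°, forward 13.6 m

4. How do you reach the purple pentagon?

turn left 93°, forward 9.0 m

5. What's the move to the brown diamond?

turn left 85°, forward 7.3 m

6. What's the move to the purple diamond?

turn left 165°, forward 10.0 m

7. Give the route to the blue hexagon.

turn left 102°, forward 5.6 m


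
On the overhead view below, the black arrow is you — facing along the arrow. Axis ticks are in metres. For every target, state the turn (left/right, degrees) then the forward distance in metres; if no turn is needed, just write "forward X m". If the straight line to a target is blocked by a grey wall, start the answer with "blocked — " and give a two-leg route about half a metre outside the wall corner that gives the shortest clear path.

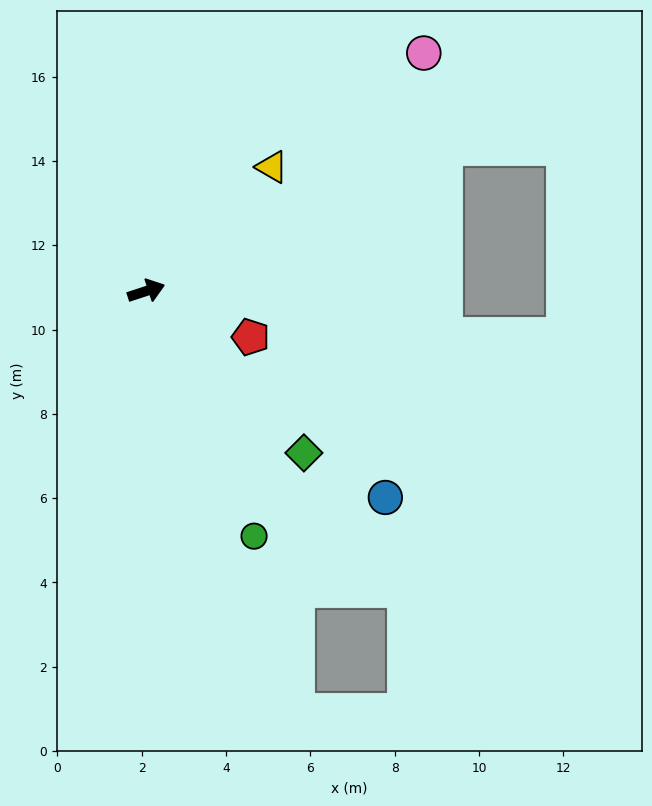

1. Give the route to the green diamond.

turn right 64°, forward 5.4 m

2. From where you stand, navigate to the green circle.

turn right 84°, forward 6.4 m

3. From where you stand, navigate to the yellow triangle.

turn left 26°, forward 4.2 m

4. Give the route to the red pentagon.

turn right 42°, forward 2.7 m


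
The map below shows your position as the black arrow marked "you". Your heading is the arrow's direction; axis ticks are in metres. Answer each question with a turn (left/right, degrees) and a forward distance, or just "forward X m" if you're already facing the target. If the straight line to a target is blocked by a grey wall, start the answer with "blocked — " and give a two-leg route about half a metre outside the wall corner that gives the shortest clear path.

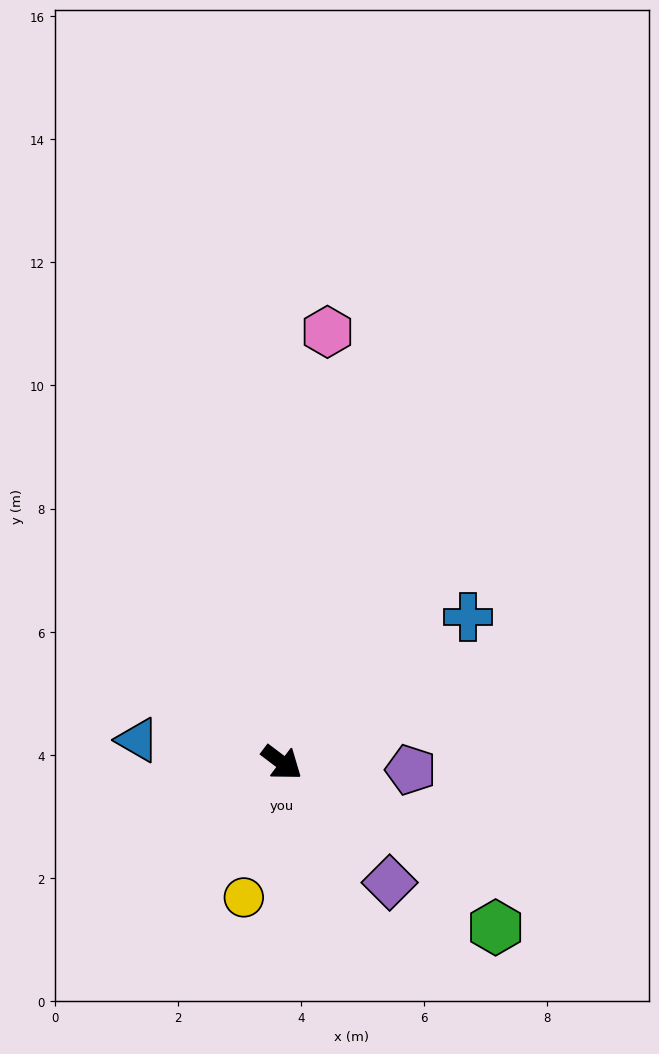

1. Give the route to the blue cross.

turn left 75°, forward 3.8 m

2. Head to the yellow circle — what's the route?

turn right 69°, forward 2.3 m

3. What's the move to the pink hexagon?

turn left 121°, forward 7.0 m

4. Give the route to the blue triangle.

turn right 152°, forward 2.4 m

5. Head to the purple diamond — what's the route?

turn right 11°, forward 2.6 m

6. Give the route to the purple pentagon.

turn left 34°, forward 2.1 m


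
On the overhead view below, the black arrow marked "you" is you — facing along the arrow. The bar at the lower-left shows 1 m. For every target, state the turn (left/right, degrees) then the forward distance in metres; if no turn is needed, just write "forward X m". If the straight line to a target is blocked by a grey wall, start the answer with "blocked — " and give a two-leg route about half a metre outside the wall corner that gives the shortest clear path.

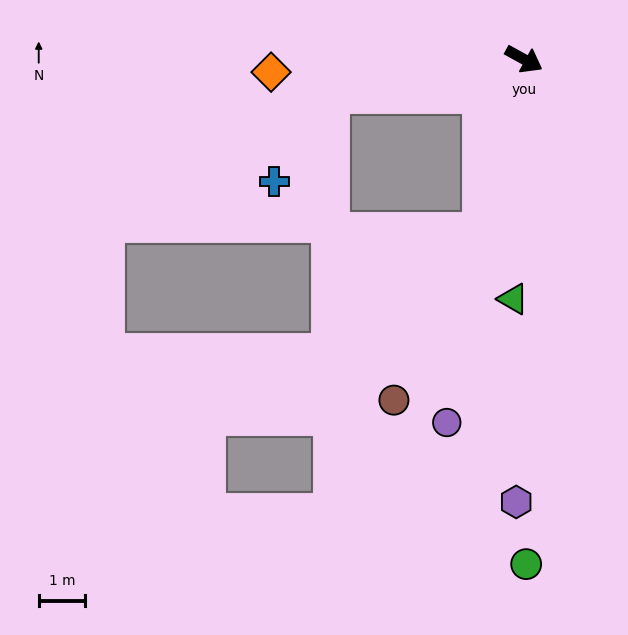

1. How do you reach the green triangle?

turn right 64°, forward 5.2 m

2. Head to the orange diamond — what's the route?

turn right 148°, forward 5.5 m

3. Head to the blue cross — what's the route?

blocked — turn right 141°, forward 4.3 m, then turn left 47°, forward 2.2 m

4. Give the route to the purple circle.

turn right 73°, forward 8.0 m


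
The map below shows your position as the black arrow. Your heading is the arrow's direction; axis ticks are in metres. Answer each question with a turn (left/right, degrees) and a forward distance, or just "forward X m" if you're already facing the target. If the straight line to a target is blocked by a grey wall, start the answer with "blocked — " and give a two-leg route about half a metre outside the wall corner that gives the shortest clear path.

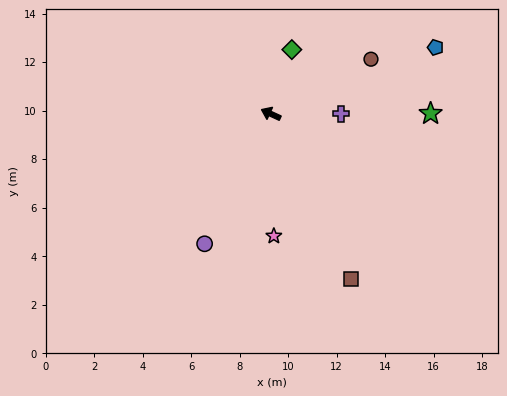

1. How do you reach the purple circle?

turn left 88°, forward 6.0 m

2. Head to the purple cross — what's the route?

turn right 155°, forward 2.9 m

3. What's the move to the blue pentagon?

turn right 133°, forward 7.3 m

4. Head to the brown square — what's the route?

turn left 140°, forward 7.6 m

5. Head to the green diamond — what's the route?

turn right 83°, forward 2.8 m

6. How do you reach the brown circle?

turn right 127°, forward 4.7 m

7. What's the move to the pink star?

turn left 116°, forward 5.0 m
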